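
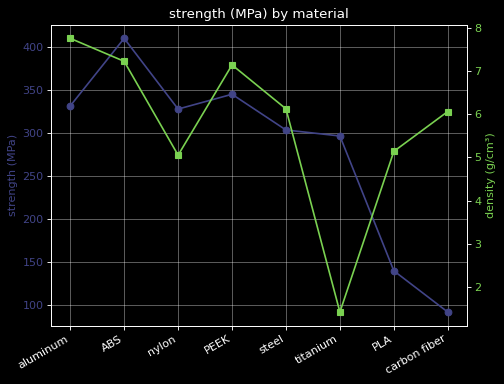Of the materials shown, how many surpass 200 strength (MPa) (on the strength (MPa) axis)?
6

Above 200: aluminum, ABS, nylon, PEEK, steel, titanium.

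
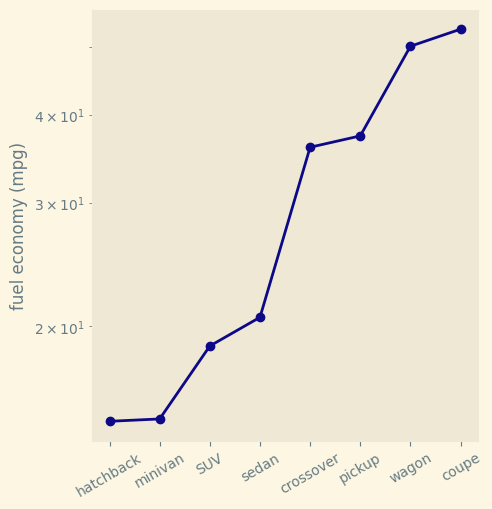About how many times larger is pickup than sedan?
≈ 1.75×

pickup ≈ 35, sedan ≈ 20; 35/20 ≈ 1.75.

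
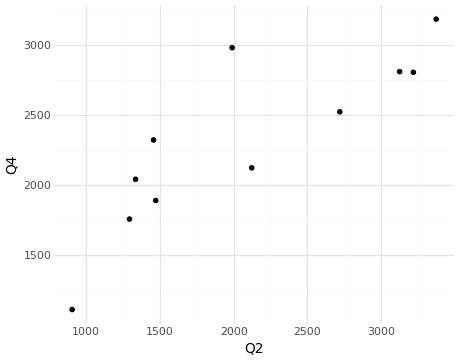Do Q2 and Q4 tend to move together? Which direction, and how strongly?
Points are positively correlated; strong (|r| ≈ 0.8).

positive, strong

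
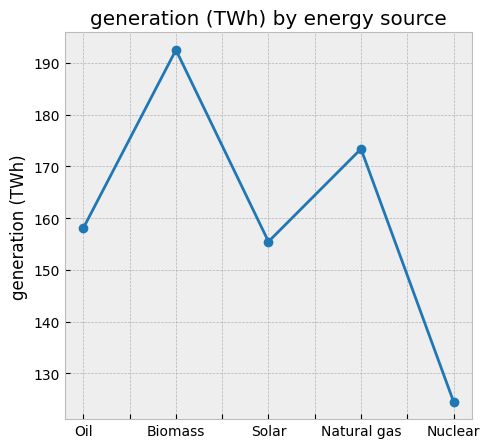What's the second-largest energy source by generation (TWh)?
Natural gas

Top 3: Biomass ≈ 190, Natural gas ≈ 170, Oil ≈ 160.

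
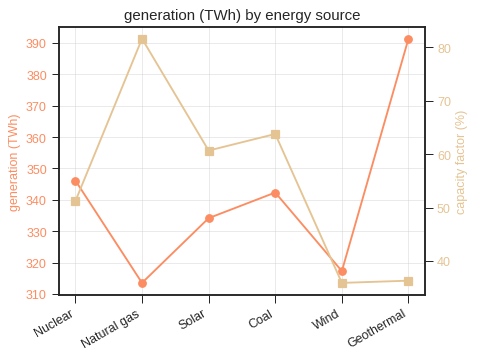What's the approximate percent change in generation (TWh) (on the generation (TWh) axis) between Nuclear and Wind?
Nuclear ≈ 350, Wind ≈ 320; (320 − 350) / 350 ≈ -8.6%.

≈ -8.6%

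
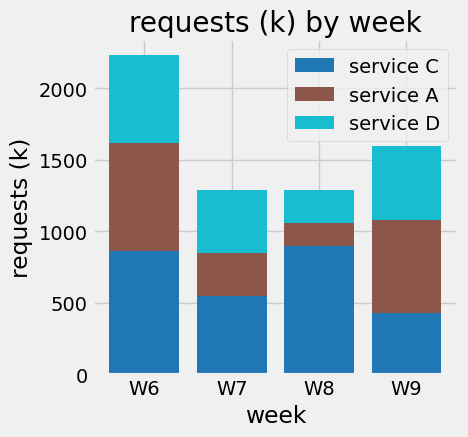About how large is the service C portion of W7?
≈ 600

service C top ≈ 600, bottom ≈ 0; segment ≈ 600.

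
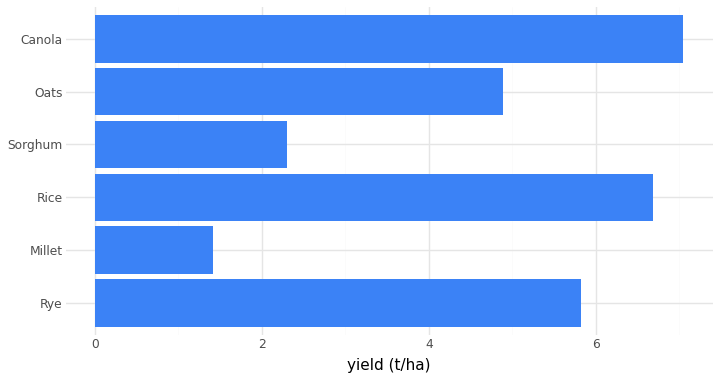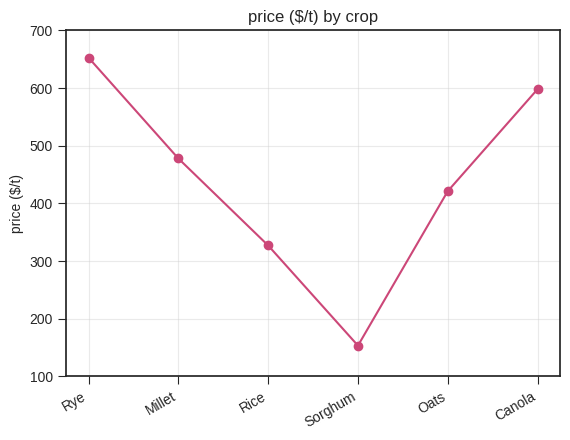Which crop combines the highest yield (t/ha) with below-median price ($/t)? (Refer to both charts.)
Chart 2 median price ($/t) ≈ 400; below-median crops: Rice, Sorghum, Oats. Among those, Rice has the highest yield (t/ha) (≈ 7).

Rice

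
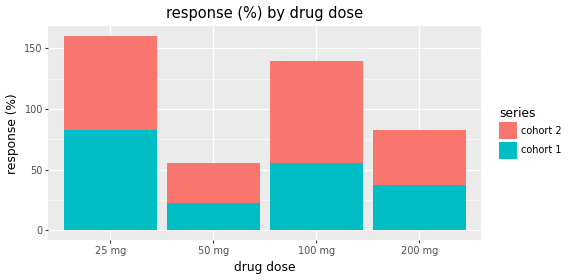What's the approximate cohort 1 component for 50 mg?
≈ 20

cohort 1 top ≈ 20, bottom ≈ 0; segment ≈ 20.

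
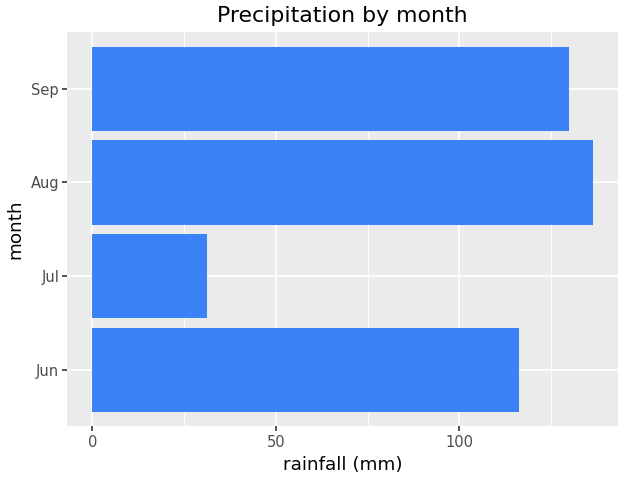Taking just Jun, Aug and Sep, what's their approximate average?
(120 + 140 + 120) / 3 ≈ 127.

≈ 127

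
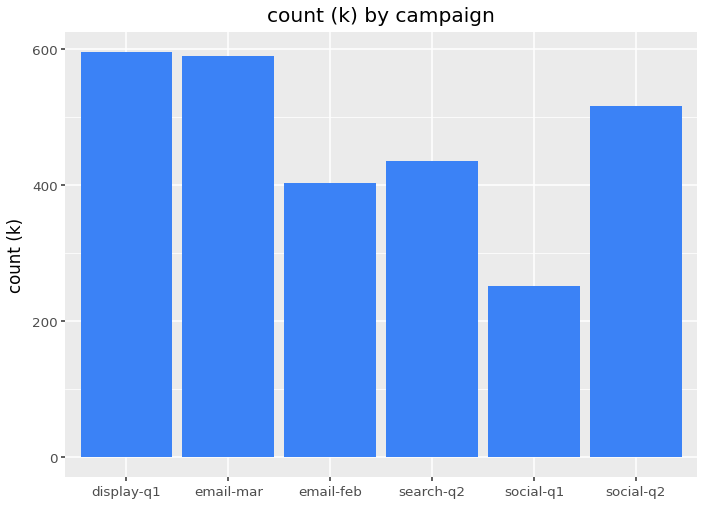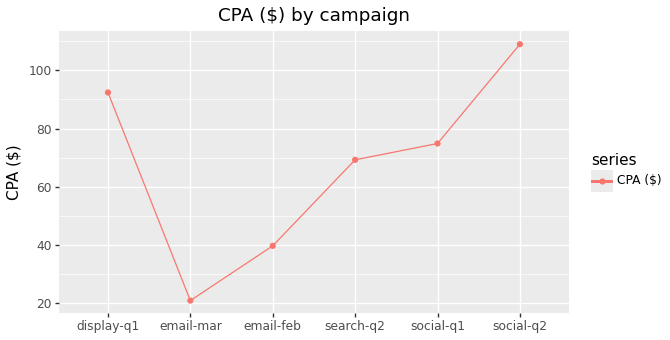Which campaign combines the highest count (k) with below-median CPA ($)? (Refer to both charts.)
email-mar

Chart 2 median CPA ($) ≈ 70; below-median campaigns: email-mar, email-feb, search-q2. Among those, email-mar has the highest count (k) (≈ 600).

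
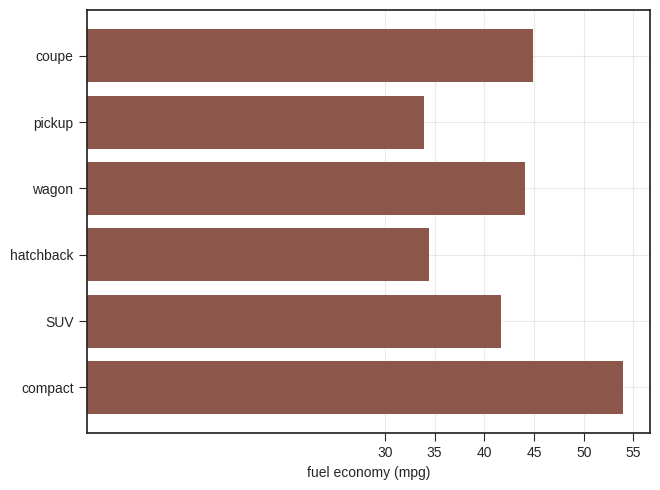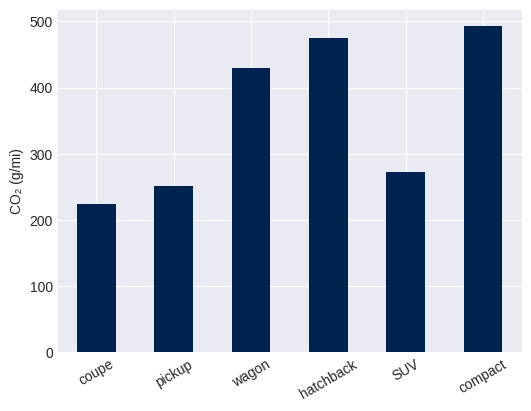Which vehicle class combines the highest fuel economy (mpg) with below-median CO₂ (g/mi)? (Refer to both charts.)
Chart 2 median CO₂ (g/mi) ≈ 350; below-median vehicle classes: coupe, pickup, SUV. Among those, coupe has the highest fuel economy (mpg) (≈ 45).

coupe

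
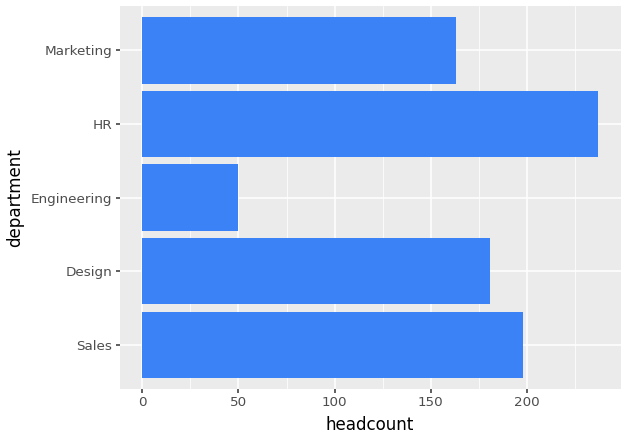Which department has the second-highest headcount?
Top 3: HR ≈ 240, Sales ≈ 200, Design ≈ 180.

Sales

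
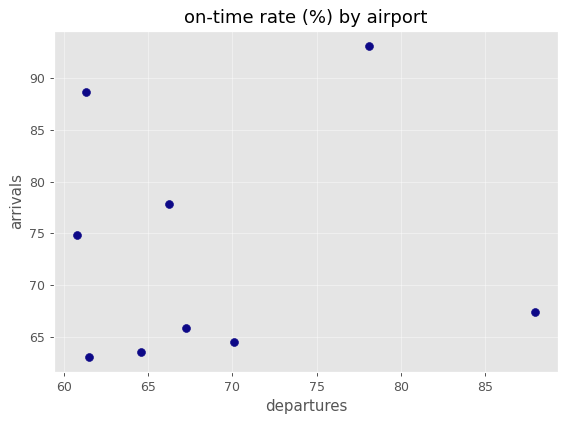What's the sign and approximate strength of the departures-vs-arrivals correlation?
Points are roughly uncorrelated; weak (|r| ≈ 0.1).

no clear correlation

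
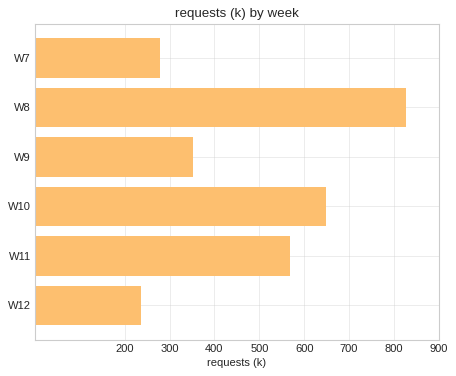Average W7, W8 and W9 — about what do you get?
(300 + 800 + 400) / 3 ≈ 500.

≈ 500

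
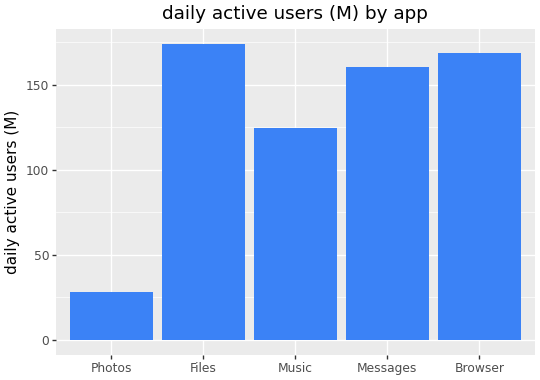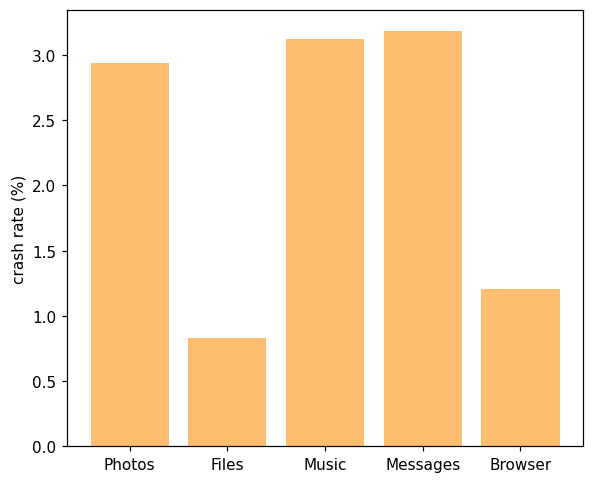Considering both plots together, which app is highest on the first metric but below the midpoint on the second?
Chart 2 median crash rate (%) ≈ 3; below-median apps: Files, Browser. Among those, Files has the highest daily active users (M) (≈ 180).

Files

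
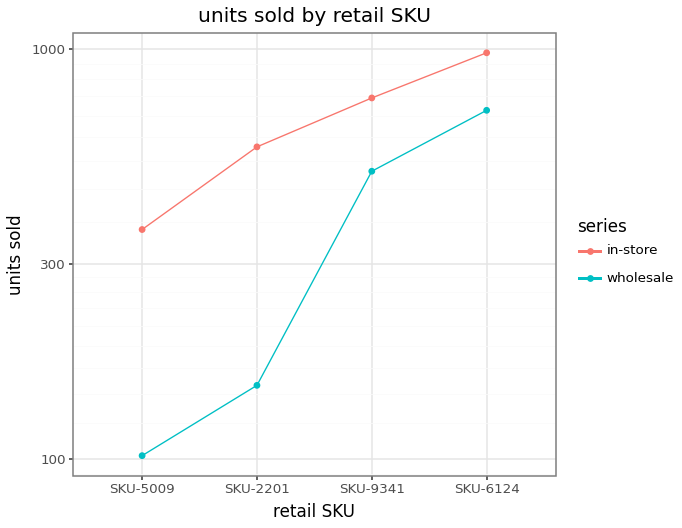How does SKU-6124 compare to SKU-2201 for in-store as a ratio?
≈ 1.67×

SKU-6124 ≈ 1000, SKU-2201 ≈ 600; 1000/600 ≈ 1.67.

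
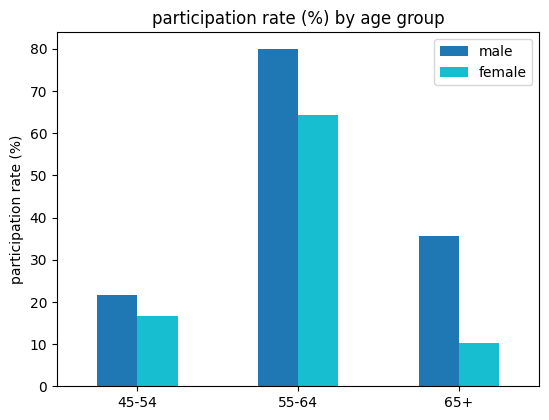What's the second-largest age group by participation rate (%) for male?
65+

Top 3 for male: 55-64 ≈ 80, 65+ ≈ 40, 45-54 ≈ 20.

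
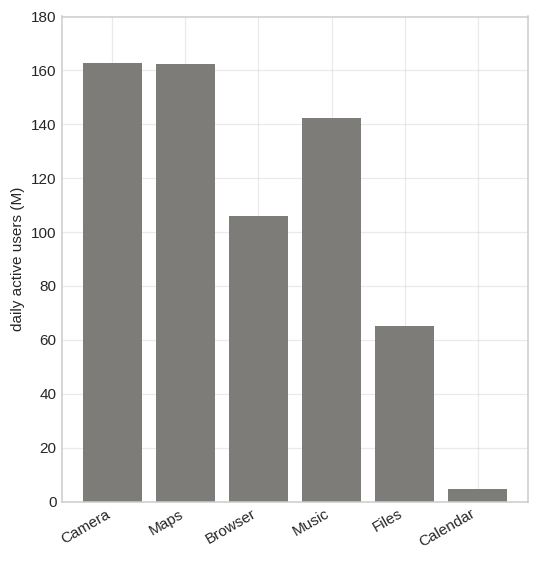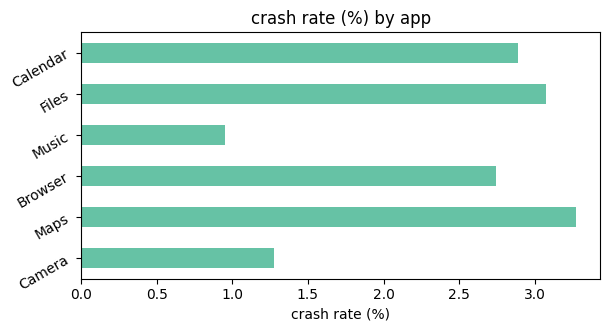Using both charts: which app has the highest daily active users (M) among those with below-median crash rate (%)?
Camera

Chart 2 median crash rate (%) ≈ 3; below-median apps: Camera, Browser, Music. Among those, Camera has the highest daily active users (M) (≈ 160).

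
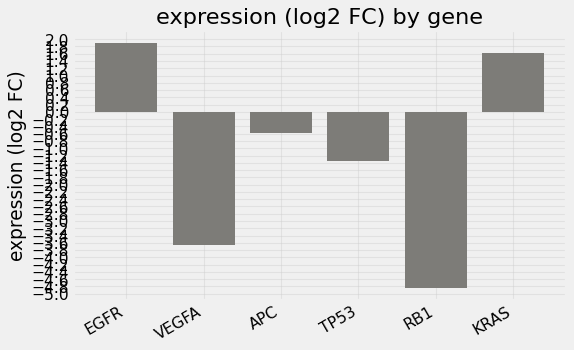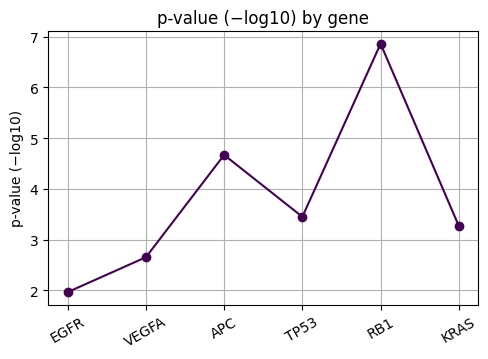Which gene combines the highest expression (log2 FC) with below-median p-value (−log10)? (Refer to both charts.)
EGFR

Chart 2 median p-value (−log10) ≈ 3; below-median genes: EGFR, VEGFA, KRAS. Among those, EGFR has the highest expression (log2 FC) (≈ 2).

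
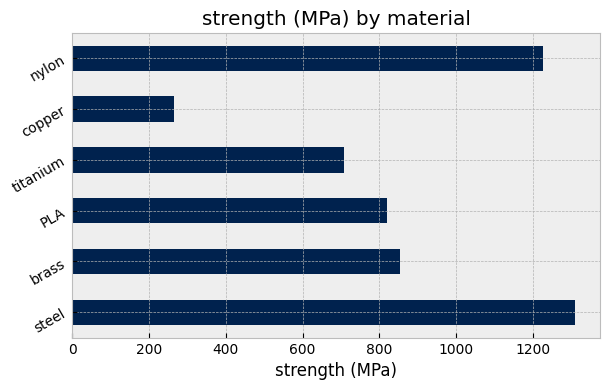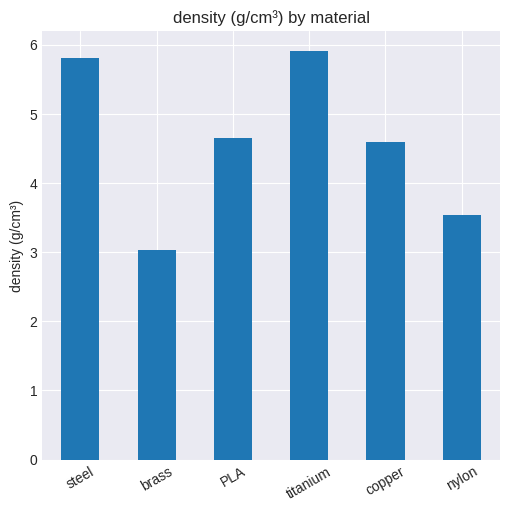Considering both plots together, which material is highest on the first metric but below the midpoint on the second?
nylon

Chart 2 median density (g/cm³) ≈ 5; below-median materials: brass, copper, nylon. Among those, nylon has the highest strength (MPa) (≈ 1200).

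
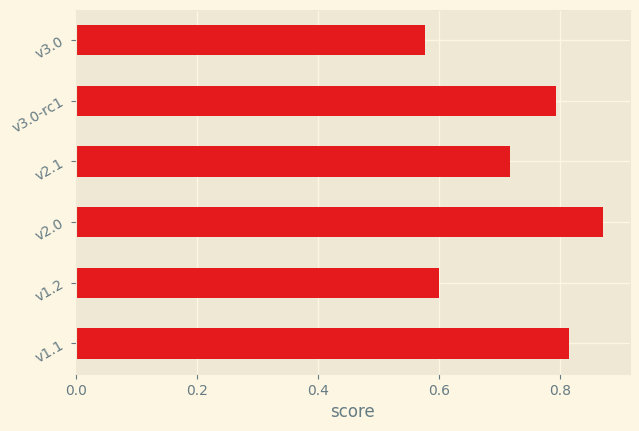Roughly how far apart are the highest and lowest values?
Max v2.0 ≈ 0.9, min v3.0 ≈ 0.6; range ≈ 0.3.

≈ 0.3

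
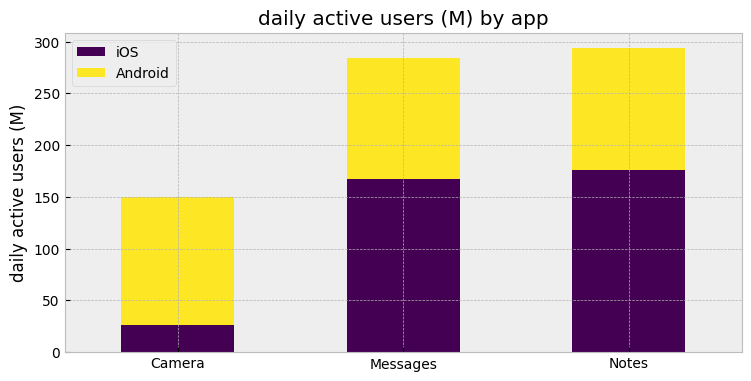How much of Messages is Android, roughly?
Android top ≈ 275, bottom ≈ 175; segment ≈ 100.

≈ 100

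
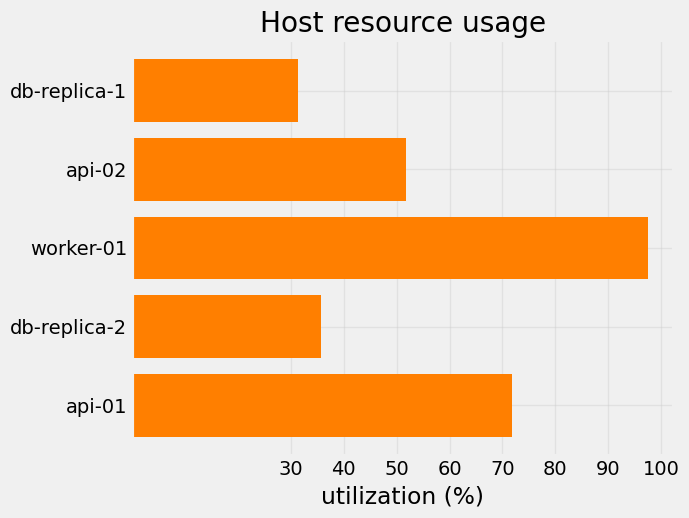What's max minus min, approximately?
≈ 70

Max worker-01 ≈ 100, min db-replica-1 ≈ 30; range ≈ 70.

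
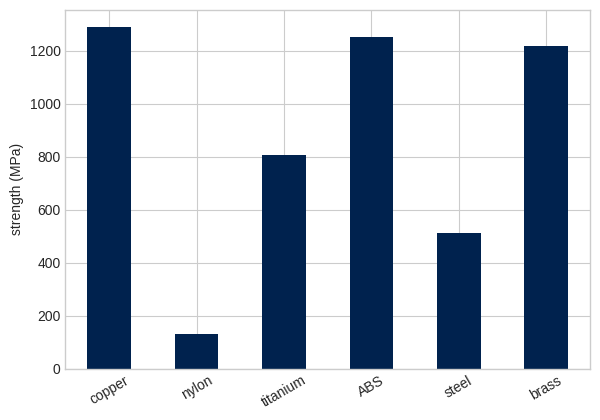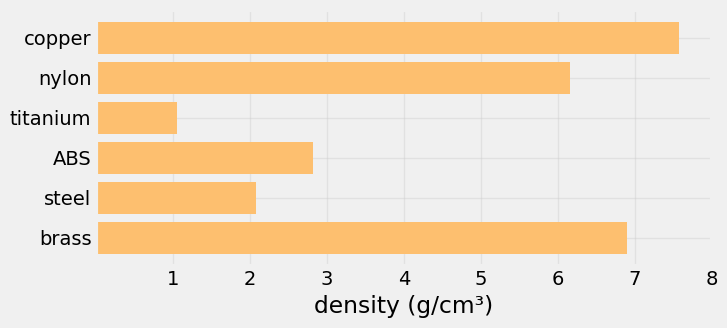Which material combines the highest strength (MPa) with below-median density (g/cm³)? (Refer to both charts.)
Chart 2 median density (g/cm³) ≈ 4; below-median materials: titanium, ABS, steel. Among those, ABS has the highest strength (MPa) (≈ 1200).

ABS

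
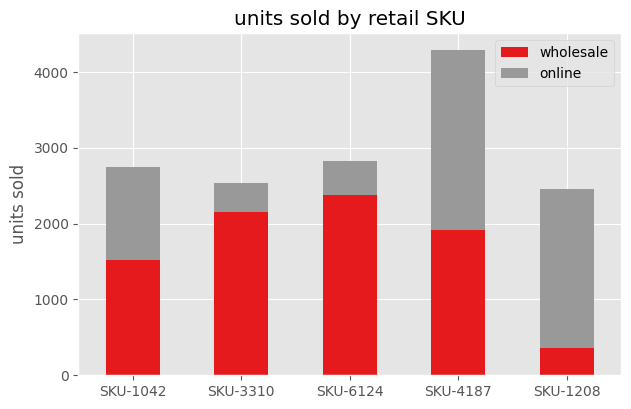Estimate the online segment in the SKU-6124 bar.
online top ≈ 3000, bottom ≈ 2500; segment ≈ 500.

≈ 500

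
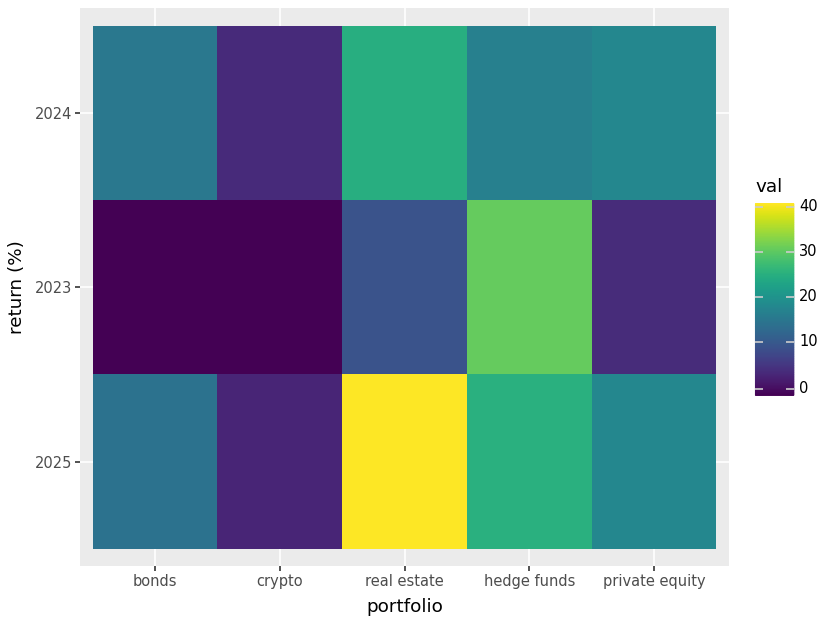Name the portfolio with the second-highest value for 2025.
Top 3 for 2025: real estate ≈ 40, hedge funds ≈ 25, private equity ≈ 20.

hedge funds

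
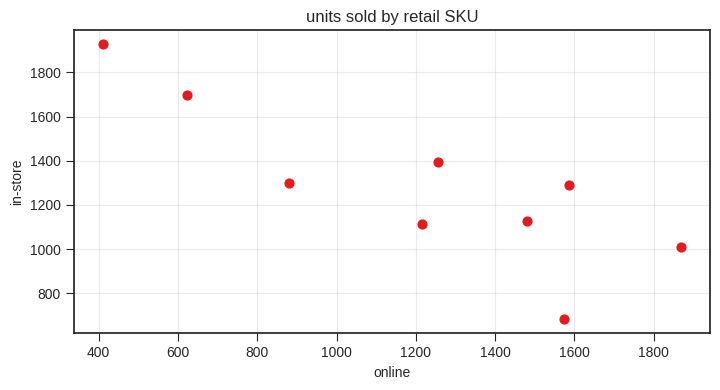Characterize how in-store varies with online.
Points are negatively correlated; strong (|r| ≈ 0.8).

negative, strong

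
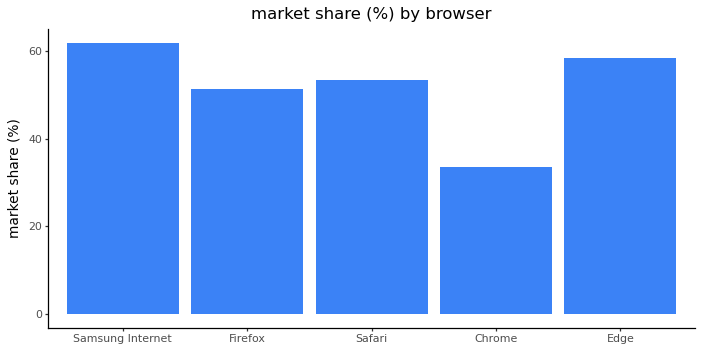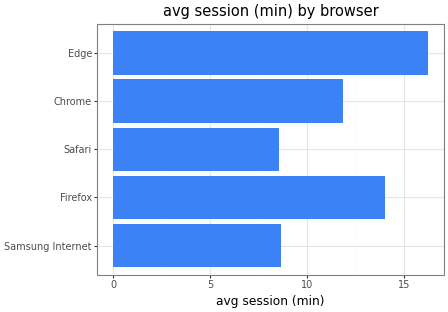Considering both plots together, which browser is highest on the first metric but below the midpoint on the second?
Chart 2 median avg session (min) ≈ 12; below-median browsers: Samsung Internet, Safari. Among those, Samsung Internet has the highest market share (%) (≈ 60).

Samsung Internet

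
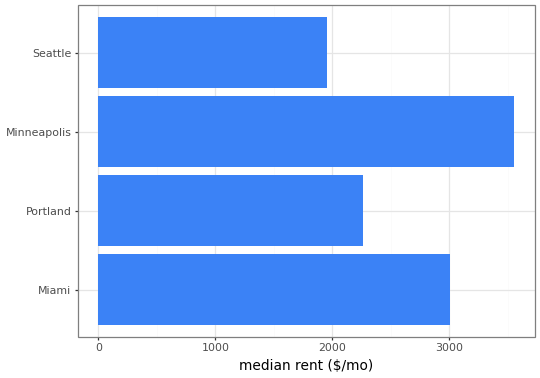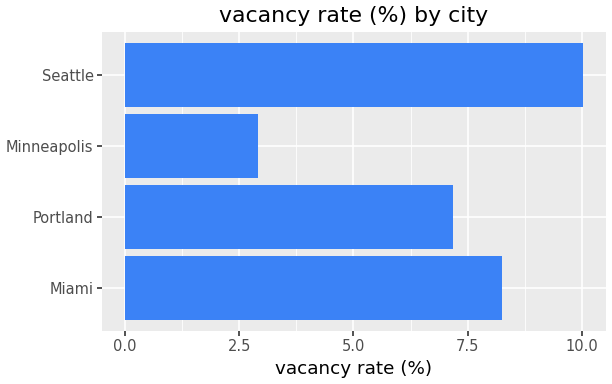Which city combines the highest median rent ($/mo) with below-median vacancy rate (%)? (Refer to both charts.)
Chart 2 median vacancy rate (%) ≈ 8; below-median cities: Portland, Minneapolis. Among those, Minneapolis has the highest median rent ($/mo) (≈ 3500).

Minneapolis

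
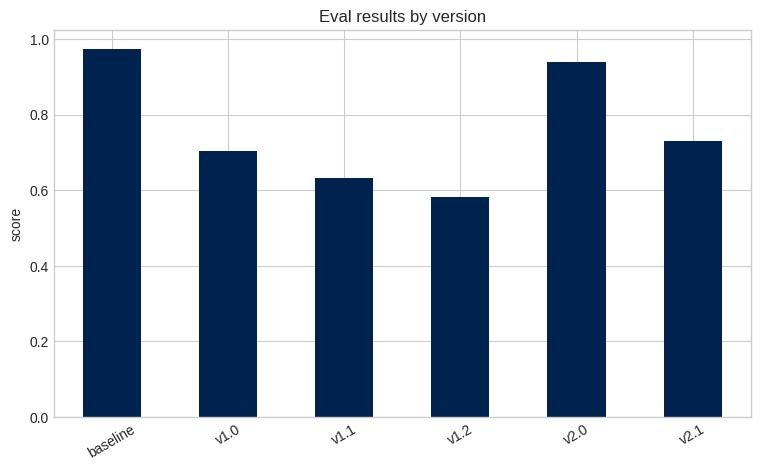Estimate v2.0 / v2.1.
v2.0 ≈ 0.9, v2.1 ≈ 0.7; 0.9/0.7 ≈ 1.29.

≈ 1.29×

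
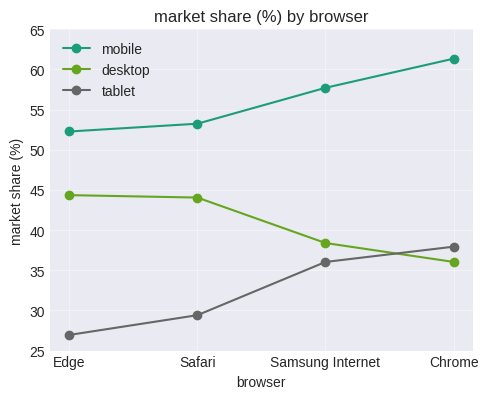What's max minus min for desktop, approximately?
≈ 10

Max Edge ≈ 45, min Chrome ≈ 35; range ≈ 10.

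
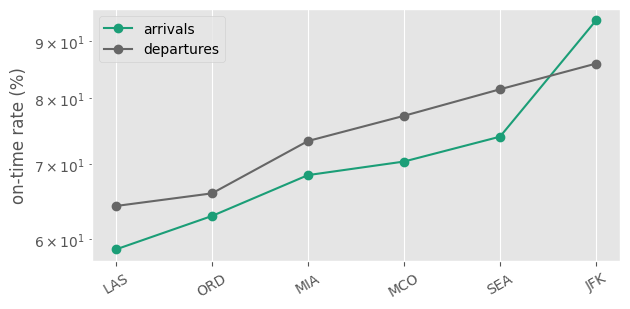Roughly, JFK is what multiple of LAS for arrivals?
JFK ≈ 95, LAS ≈ 60; 95/60 ≈ 1.58.

≈ 1.58×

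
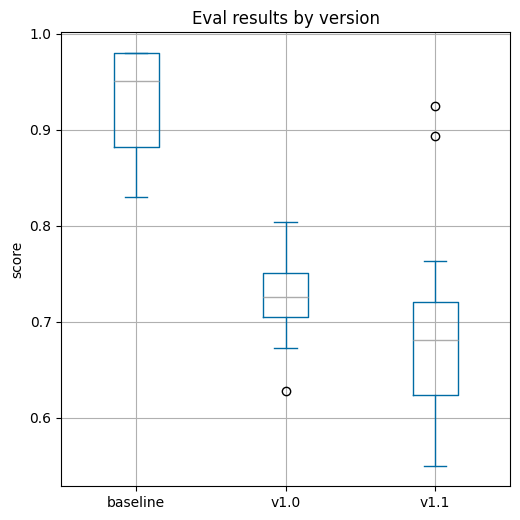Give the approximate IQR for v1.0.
≈ 0.05

Q3 ≈ 0.75, Q1 ≈ 0.70; IQR ≈ 0.05.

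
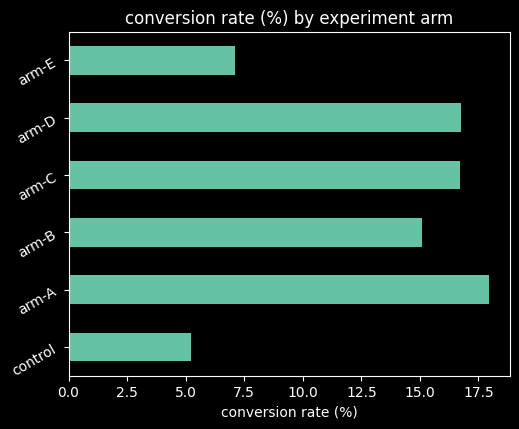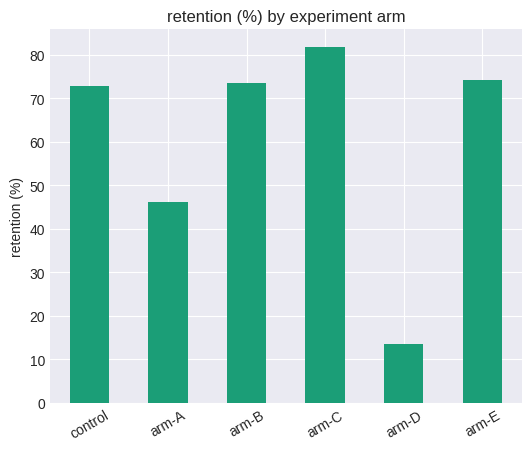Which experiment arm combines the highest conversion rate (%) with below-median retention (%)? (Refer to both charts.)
Chart 2 median retention (%) ≈ 70; below-median experiment arms: control, arm-A, arm-D. Among those, arm-A has the highest conversion rate (%) (≈ 18).

arm-A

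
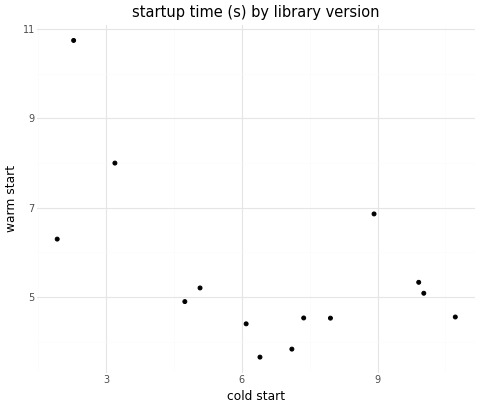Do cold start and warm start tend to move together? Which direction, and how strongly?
negative, moderate

Points are negatively correlated; moderate (|r| ≈ 0.5).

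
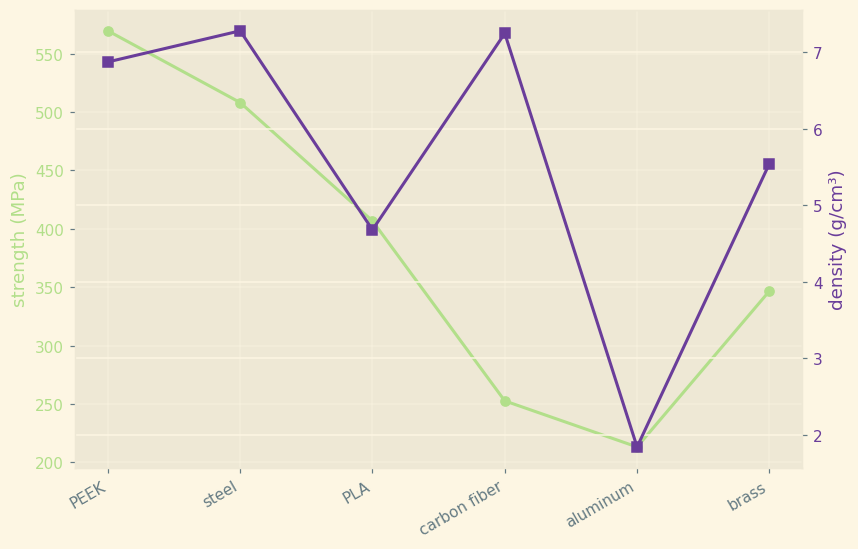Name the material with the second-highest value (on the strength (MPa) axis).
Top 3 (on the strength (MPa) axis): PEEK ≈ 550, steel ≈ 500, PLA ≈ 400.

steel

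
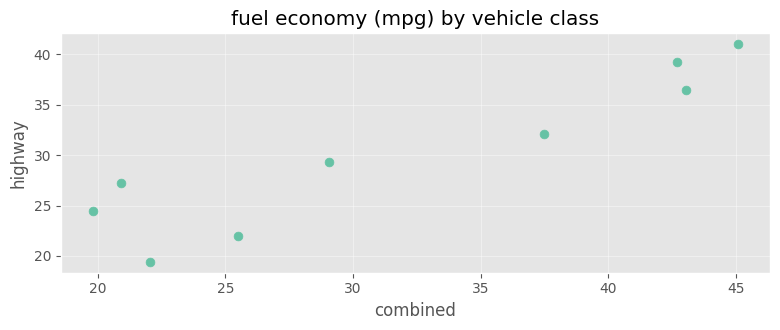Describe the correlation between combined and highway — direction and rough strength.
positive, strong

Points are positively correlated; strong (|r| ≈ 0.9).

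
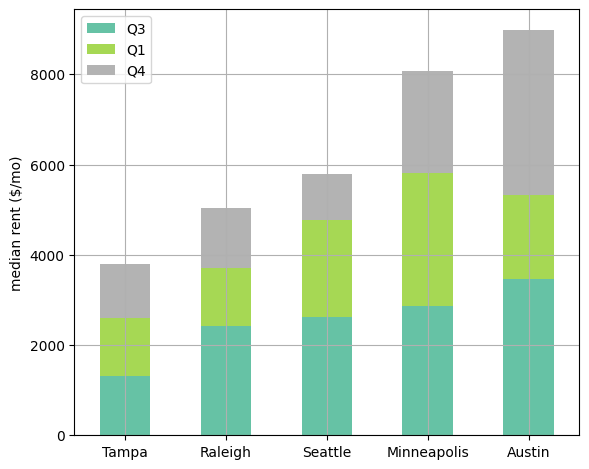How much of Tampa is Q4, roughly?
Q4 top ≈ 4000, bottom ≈ 3000; segment ≈ 1000.

≈ 1000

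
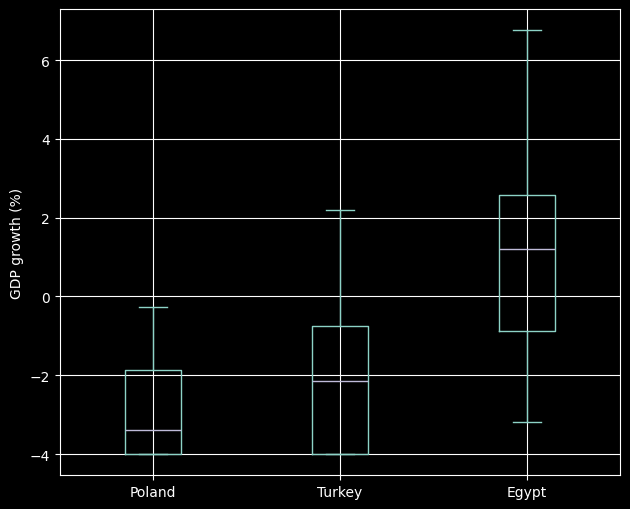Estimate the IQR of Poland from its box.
Q3 ≈ -2.0, Q1 ≈ -4.0; IQR ≈ 2.0.

≈ 2.0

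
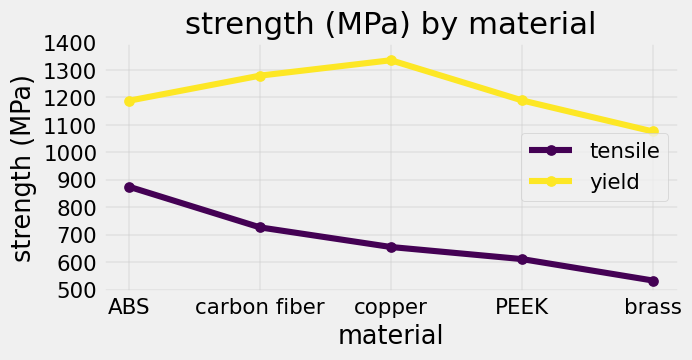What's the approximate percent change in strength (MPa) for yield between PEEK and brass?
≈ -8.3%

PEEK ≈ 1200, brass ≈ 1100; (1100 − 1200) / 1200 ≈ -8.3%.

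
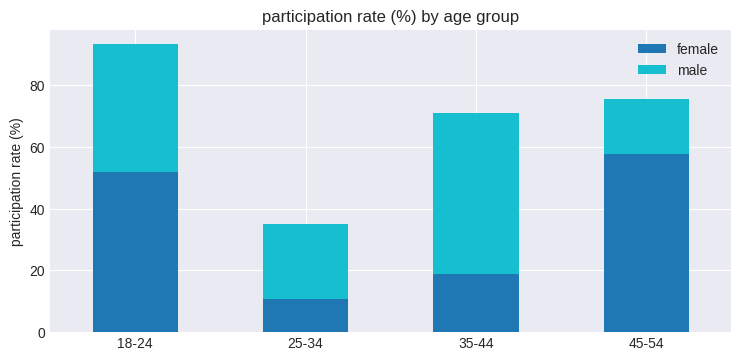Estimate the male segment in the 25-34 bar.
male top ≈ 30, bottom ≈ 10; segment ≈ 20.

≈ 20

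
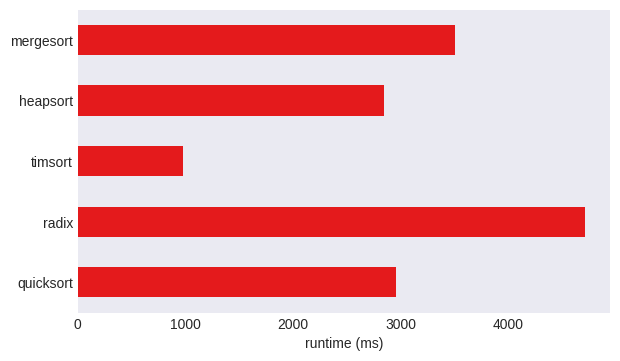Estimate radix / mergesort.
≈ 1.29×

radix ≈ 4500, mergesort ≈ 3500; 4500/3500 ≈ 1.29.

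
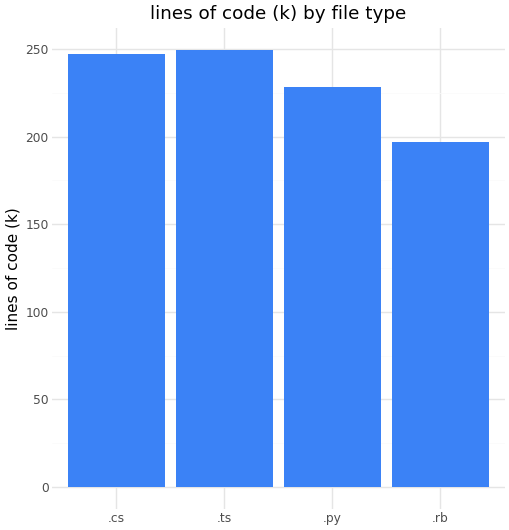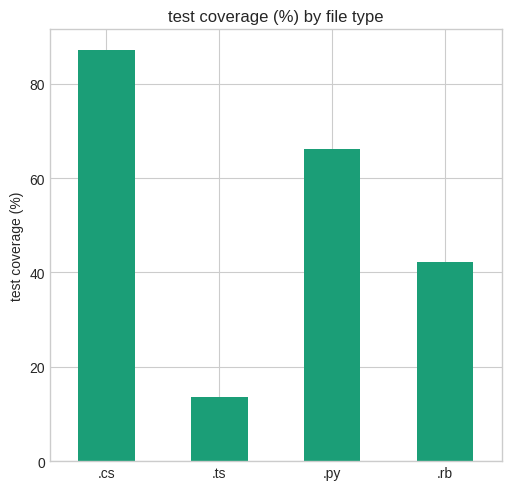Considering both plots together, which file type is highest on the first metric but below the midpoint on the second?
Chart 2 median test coverage (%) ≈ 50; below-median file types: .ts, .rb. Among those, .ts has the highest lines of code (k) (≈ 250).

.ts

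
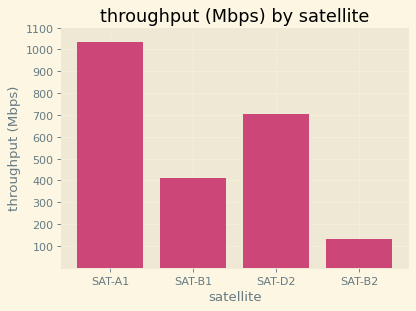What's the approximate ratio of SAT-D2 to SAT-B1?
SAT-D2 ≈ 700, SAT-B1 ≈ 400; 700/400 ≈ 1.75.

≈ 1.75×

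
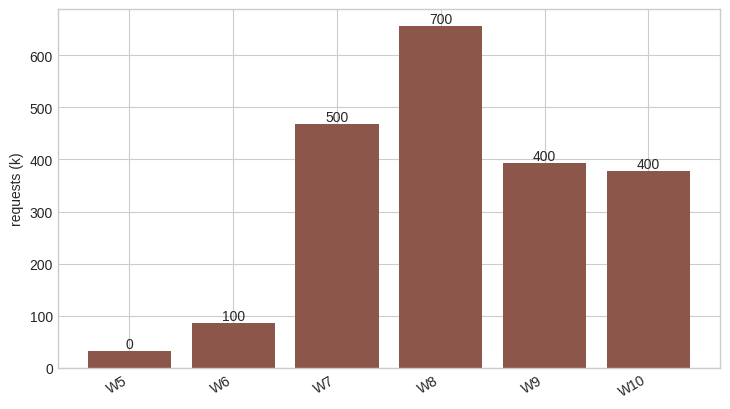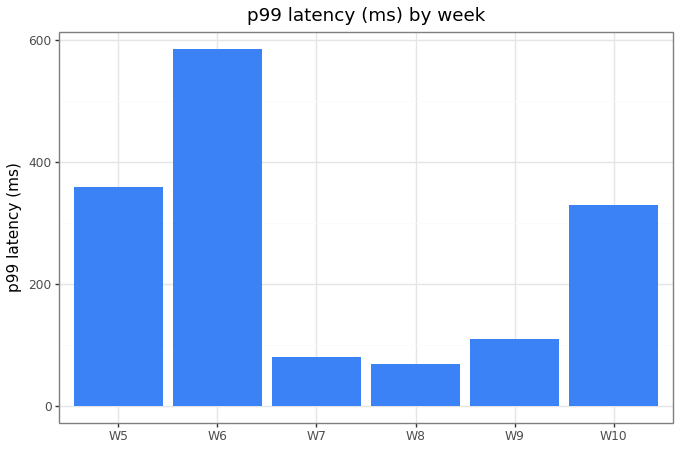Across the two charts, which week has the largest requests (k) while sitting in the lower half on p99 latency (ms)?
Chart 2 median p99 latency (ms) ≈ 200; below-median weeks: W7, W8, W9. Among those, W8 has the highest requests (k) (≈ 700).

W8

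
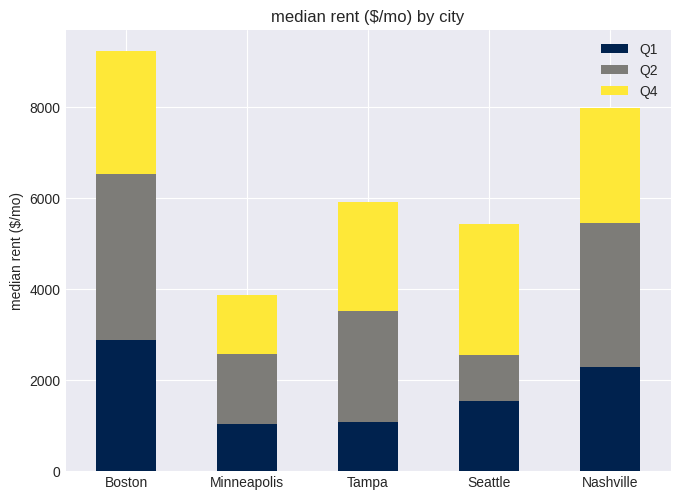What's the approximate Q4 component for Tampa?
≈ 2000

Q4 top ≈ 6000, bottom ≈ 4000; segment ≈ 2000.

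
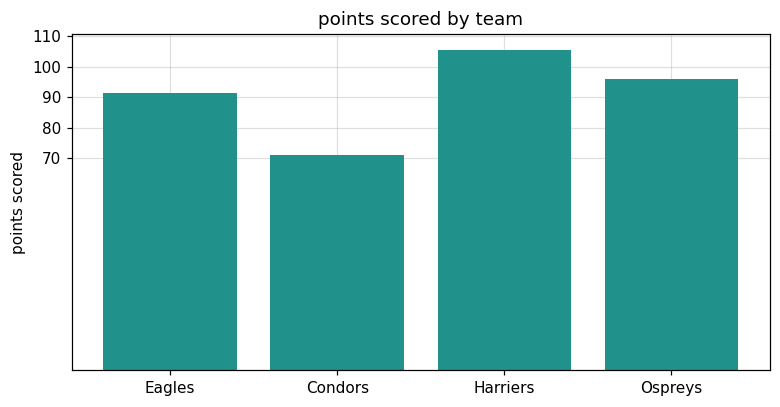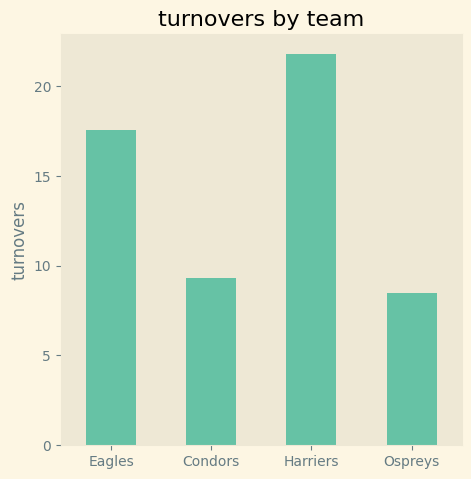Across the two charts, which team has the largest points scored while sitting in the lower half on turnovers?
Ospreys

Chart 2 median turnovers ≈ 14; below-median teams: Condors, Ospreys. Among those, Ospreys has the highest points scored (≈ 100).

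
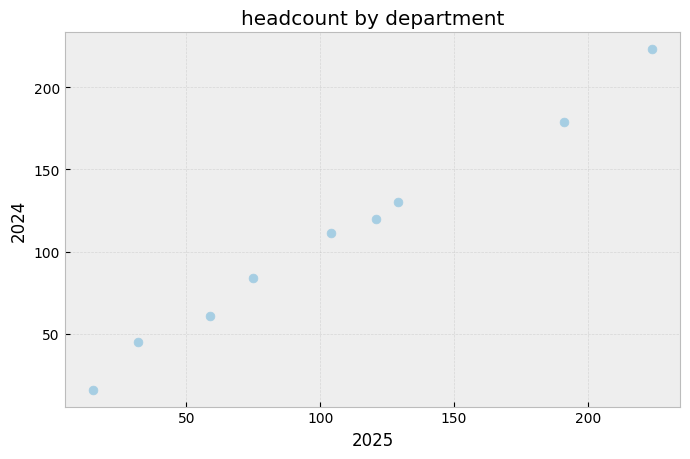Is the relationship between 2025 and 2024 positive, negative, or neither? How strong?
Points are positively correlated; strong (|r| ≈ 1.0).

positive, strong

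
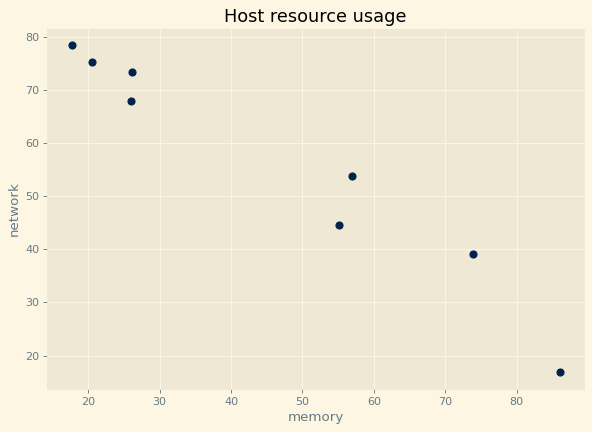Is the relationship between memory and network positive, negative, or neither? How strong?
Points are negatively correlated; strong (|r| ≈ 1.0).

negative, strong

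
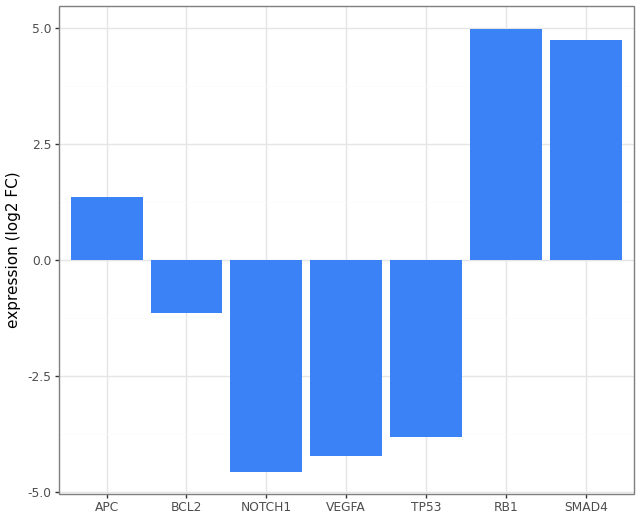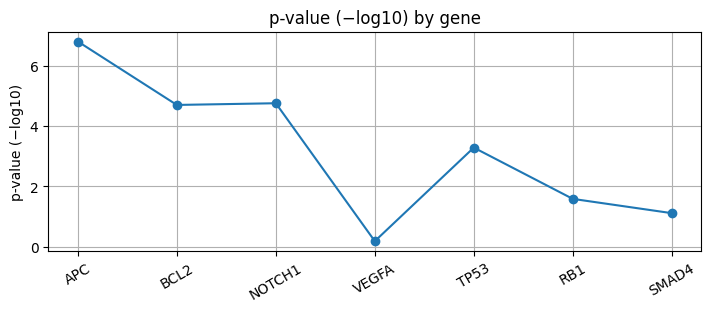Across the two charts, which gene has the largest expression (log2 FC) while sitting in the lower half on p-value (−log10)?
Chart 2 median p-value (−log10) ≈ 3; below-median genes: VEGFA, RB1, SMAD4. Among those, RB1 has the highest expression (log2 FC) (≈ 5).

RB1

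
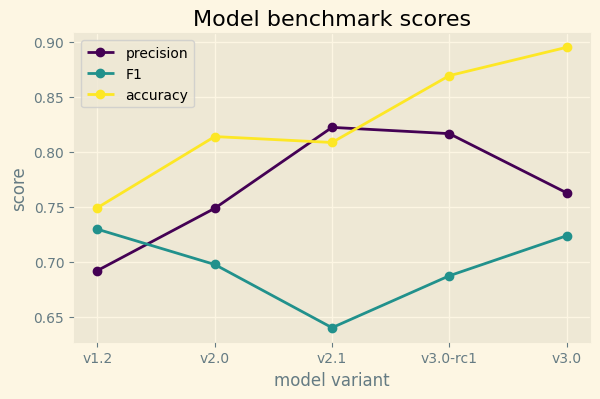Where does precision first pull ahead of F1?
v2.0

v1.2: precision ≈ 0.70 vs F1 ≈ 0.75 (not yet); v2.0: precision ≈ 0.75 vs F1 ≈ 0.70 (first crossover).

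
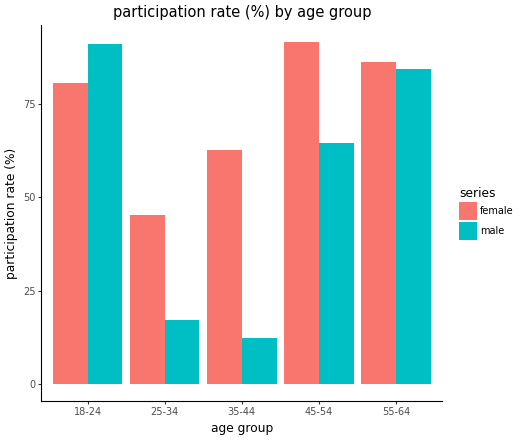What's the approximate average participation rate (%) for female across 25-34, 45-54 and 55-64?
≈ 77

(50 + 90 + 90) / 3 ≈ 77.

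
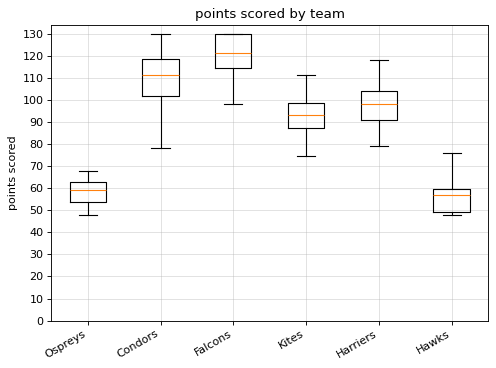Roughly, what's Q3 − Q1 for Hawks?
≈ 10

Q3 ≈ 60, Q1 ≈ 50; IQR ≈ 10.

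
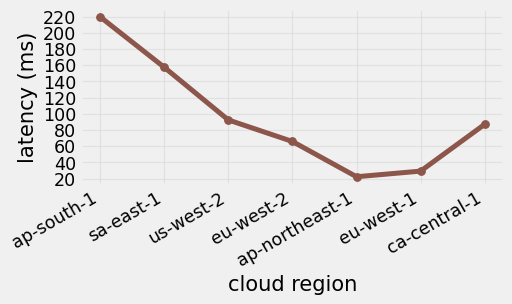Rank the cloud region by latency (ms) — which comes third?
Top 4: ap-south-1 ≈ 220, sa-east-1 ≈ 160, us-west-2 ≈ 100, ca-central-1 ≈ 80.

us-west-2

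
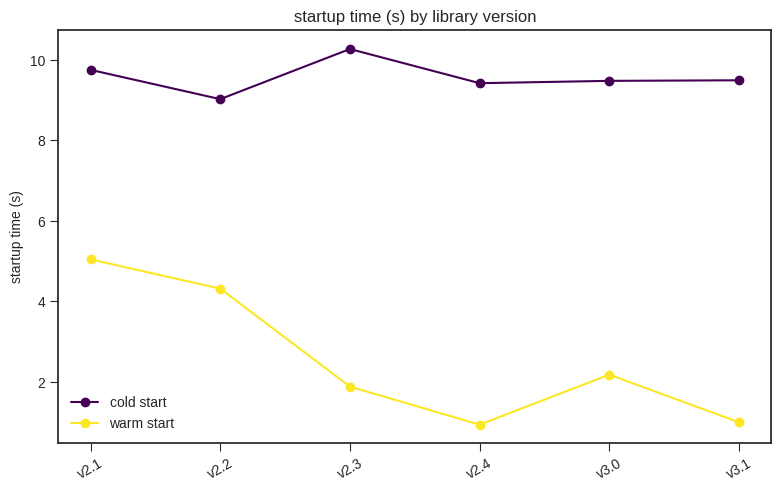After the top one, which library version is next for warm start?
Top 3 for warm start: v2.1 ≈ 5, v2.2 ≈ 4, v3.0 ≈ 2.

v2.2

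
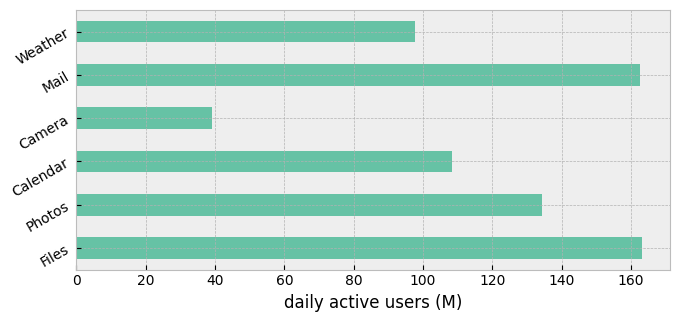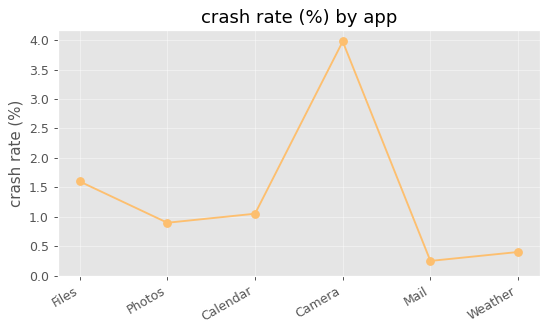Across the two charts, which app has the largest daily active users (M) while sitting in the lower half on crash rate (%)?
Mail

Chart 2 median crash rate (%) ≈ 1; below-median apps: Photos, Mail, Weather. Among those, Mail has the highest daily active users (M) (≈ 160).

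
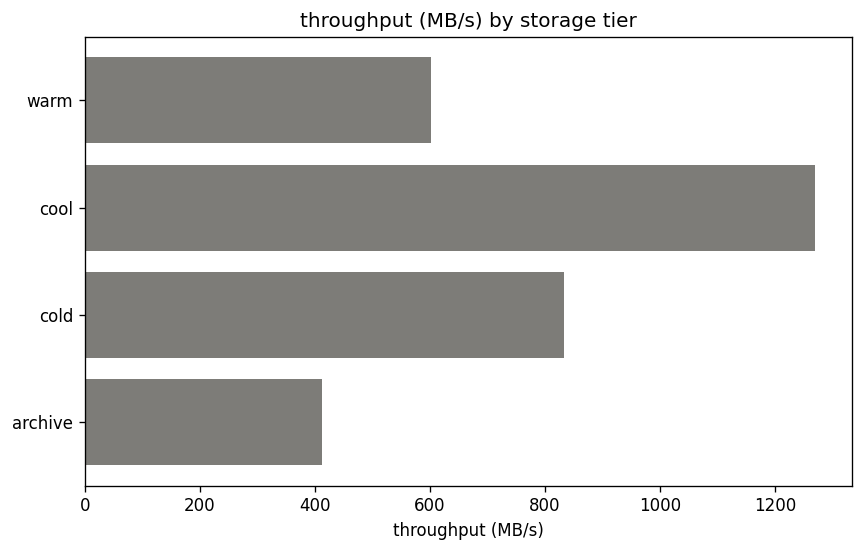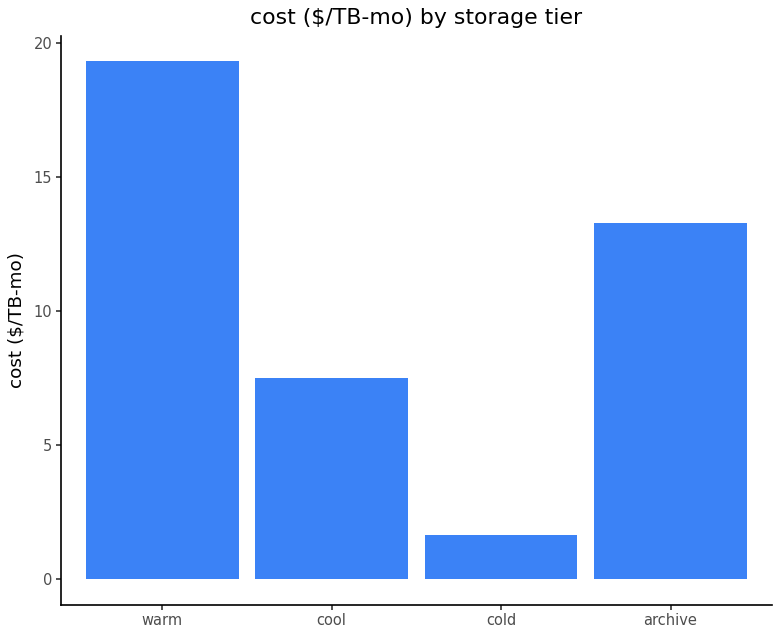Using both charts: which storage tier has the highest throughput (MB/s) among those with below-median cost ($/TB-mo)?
Chart 2 median cost ($/TB-mo) ≈ 10; below-median storage tiers: cool, cold. Among those, cool has the highest throughput (MB/s) (≈ 1200).

cool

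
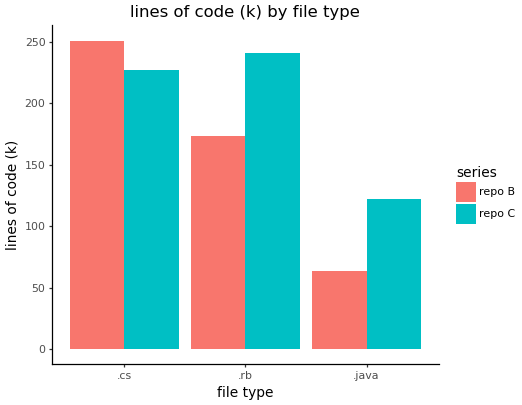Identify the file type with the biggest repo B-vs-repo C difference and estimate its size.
.rb, ≈ 75 k

.rb: repo B ≈ 175, repo C ≈ 250 → gap ≈ 75. Next-largest (.java) is only ≈ 50.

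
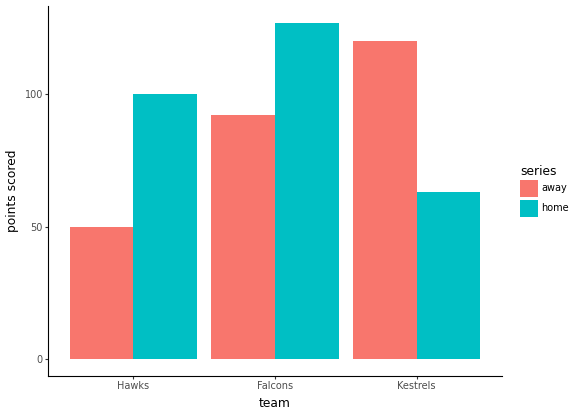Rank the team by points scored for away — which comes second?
Top 3 for away: Kestrels ≈ 120, Falcons ≈ 100, Hawks ≈ 40.

Falcons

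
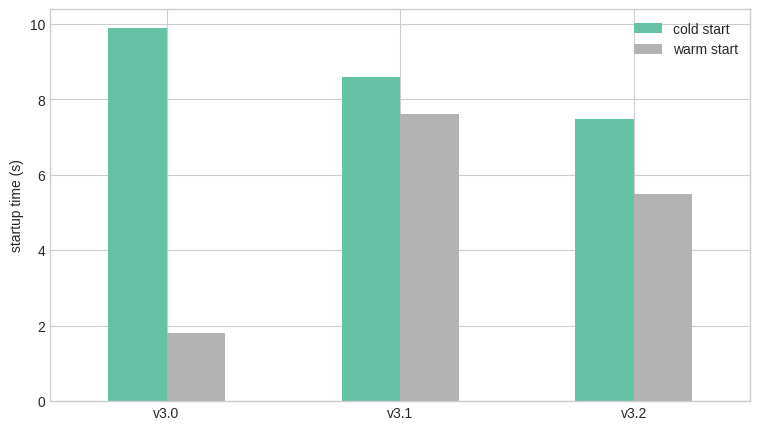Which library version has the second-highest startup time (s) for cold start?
v3.1

Top 3 for cold start: v3.0 ≈ 10, v3.1 ≈ 9, v3.2 ≈ 7.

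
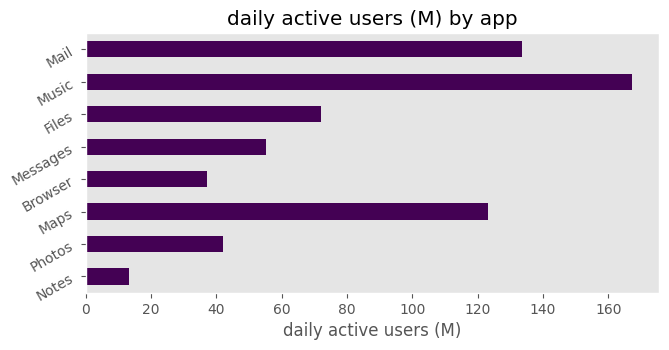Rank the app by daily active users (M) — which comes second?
Mail

Top 3: Music ≈ 160, Mail ≈ 140, Maps ≈ 120.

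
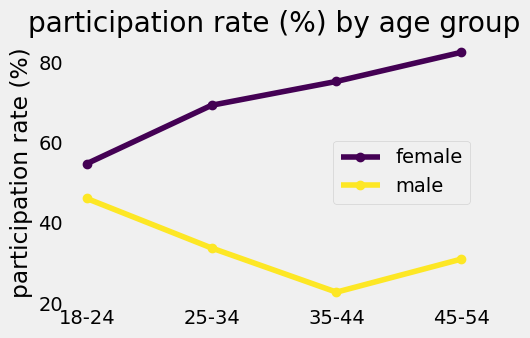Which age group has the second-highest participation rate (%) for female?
35-44

Top 3 for female: 45-54 ≈ 80, 35-44 ≈ 75, 25-34 ≈ 70.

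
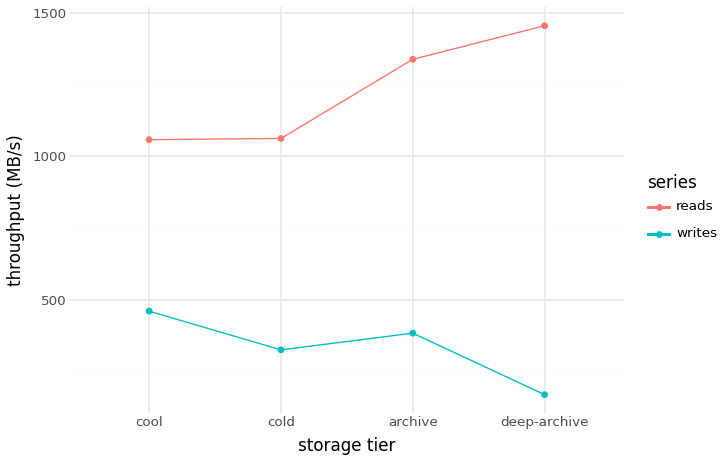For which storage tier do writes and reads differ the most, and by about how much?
deep-archive, ≈ 1200 MB/s

deep-archive: writes ≈ 200, reads ≈ 1400 → gap ≈ 1200. Next-largest (archive) is only ≈ 1000.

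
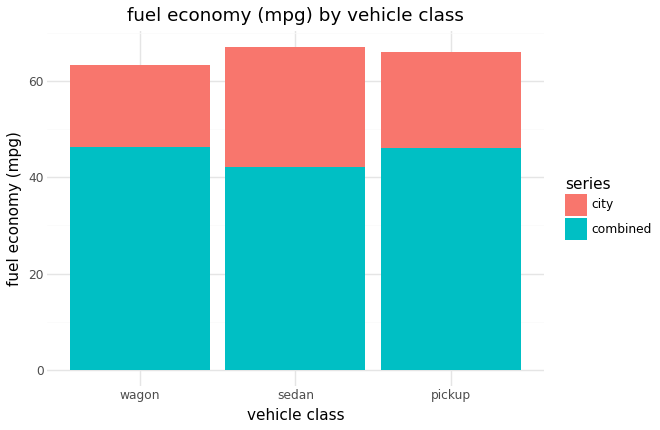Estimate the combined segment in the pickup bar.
combined top ≈ 50, bottom ≈ 0; segment ≈ 50.

≈ 50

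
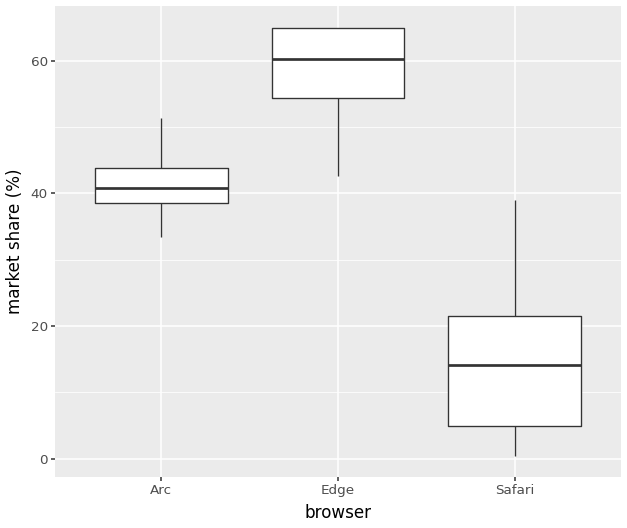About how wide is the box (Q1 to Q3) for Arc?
≈ 5

Q3 ≈ 45, Q1 ≈ 40; IQR ≈ 5.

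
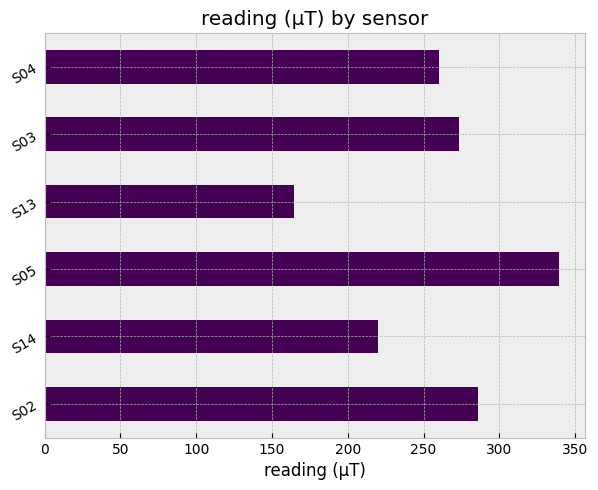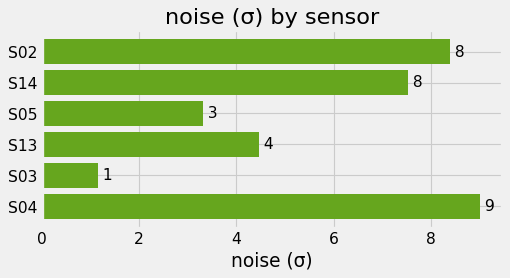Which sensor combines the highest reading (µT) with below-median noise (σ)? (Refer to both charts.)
Chart 2 median noise (σ) ≈ 6; below-median sensors: S05, S13, S03. Among those, S05 has the highest reading (µT) (≈ 350).

S05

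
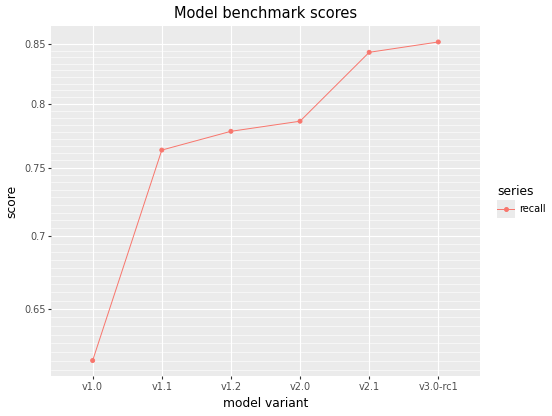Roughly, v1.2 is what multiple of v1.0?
v1.2 ≈ 0.78, v1.0 ≈ 0.62; 0.78/0.62 ≈ 1.26.

≈ 1.26×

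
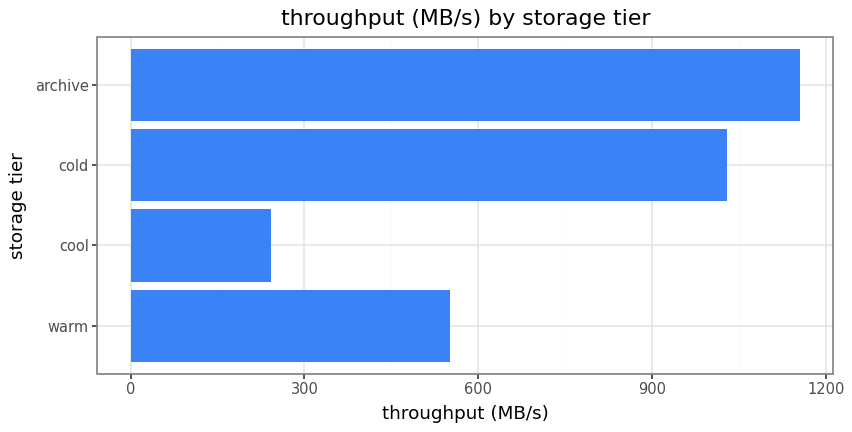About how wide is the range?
Max archive ≈ 1200, min cool ≈ 200; range ≈ 1000.

≈ 1000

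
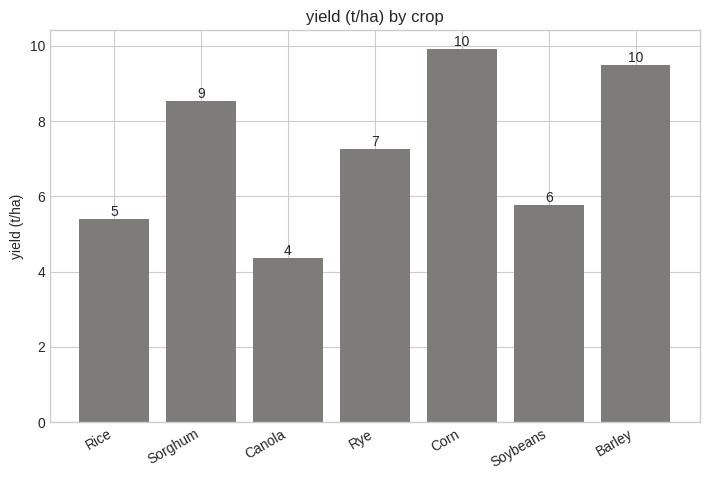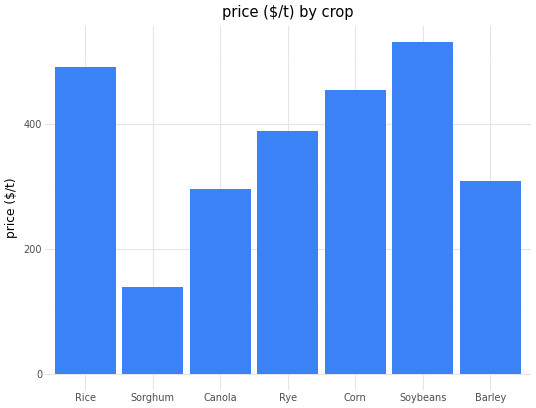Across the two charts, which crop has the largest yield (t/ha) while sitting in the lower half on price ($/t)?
Chart 2 median price ($/t) ≈ 400; below-median crops: Sorghum, Canola, Barley. Among those, Barley has the highest yield (t/ha) (≈ 10).

Barley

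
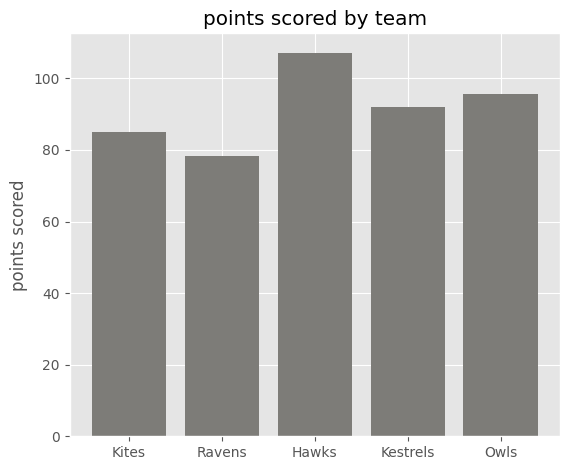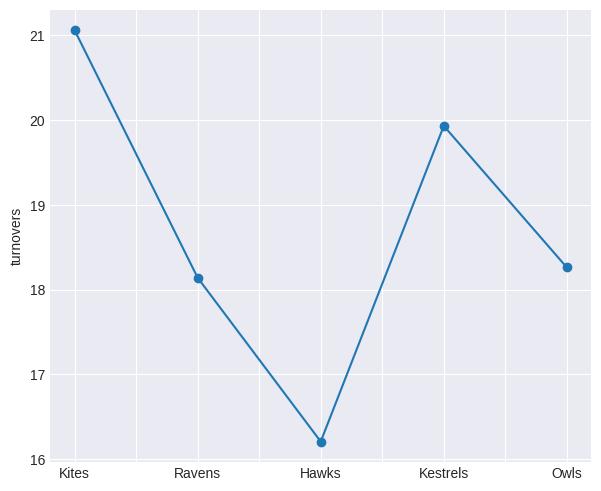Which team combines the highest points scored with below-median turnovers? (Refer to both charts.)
Hawks

Chart 2 median turnovers ≈ 18; below-median teams: Ravens, Hawks. Among those, Hawks has the highest points scored (≈ 110).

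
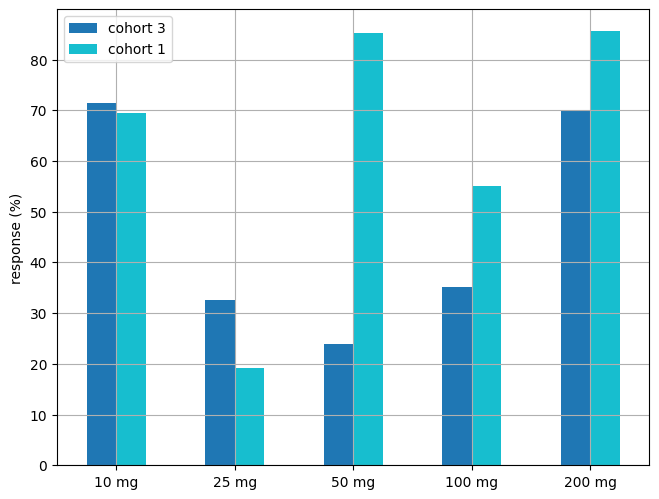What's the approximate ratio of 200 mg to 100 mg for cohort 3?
≈ 1.75×

200 mg ≈ 70, 100 mg ≈ 40; 70/40 ≈ 1.75.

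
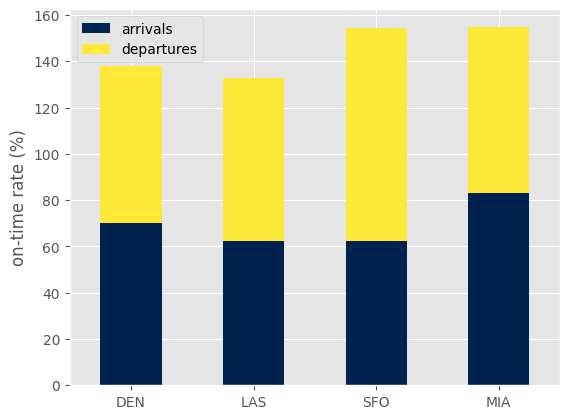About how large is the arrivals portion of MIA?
arrivals top ≈ 80, bottom ≈ 0; segment ≈ 80.

≈ 80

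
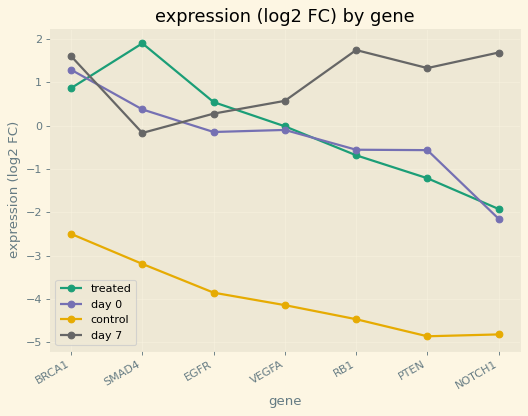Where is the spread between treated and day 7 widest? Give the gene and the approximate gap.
NOTCH1: treated ≈ -2, day 7 ≈ 2 → gap ≈ 4. Next-largest (PTEN) is only ≈ 2.

NOTCH1, ≈ 4 log2 FC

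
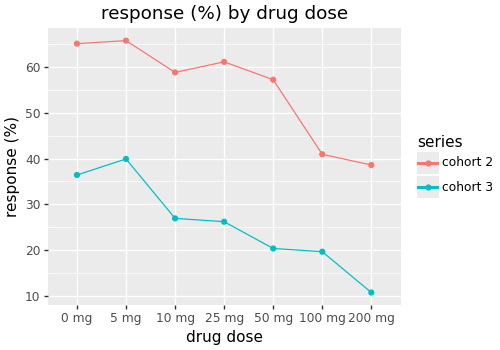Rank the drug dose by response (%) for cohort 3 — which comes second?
Top 3 for cohort 3: 5 mg ≈ 40, 0 mg ≈ 35, 10 mg ≈ 25.

0 mg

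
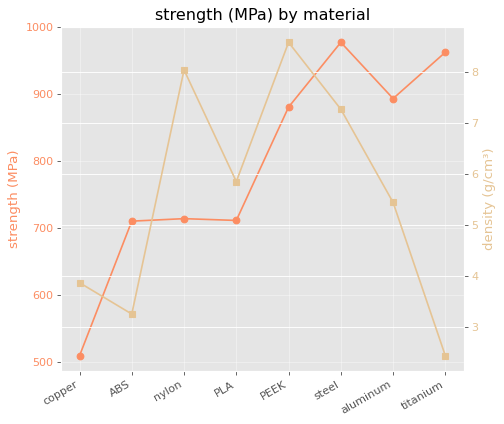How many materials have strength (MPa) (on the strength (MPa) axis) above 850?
Above 850: PEEK, steel, aluminum, titanium.

4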